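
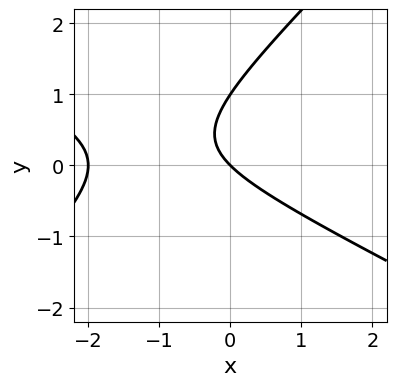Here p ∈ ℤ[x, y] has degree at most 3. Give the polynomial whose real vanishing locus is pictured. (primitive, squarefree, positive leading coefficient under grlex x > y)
x^2 + x*y - 2*y^2 + 2*x + 2*y

(a) deg p = 2. A generic line meets the curve in up to 2 points.
(b) From the visible intercepts: among the integer gridlines, it crosses the x-axis at x ∈ {-2, 0}; among the integer gridlines, it crosses the y-axis at y ∈ {0, 1}.
(c) Solving for integer coefficients yields p as stated.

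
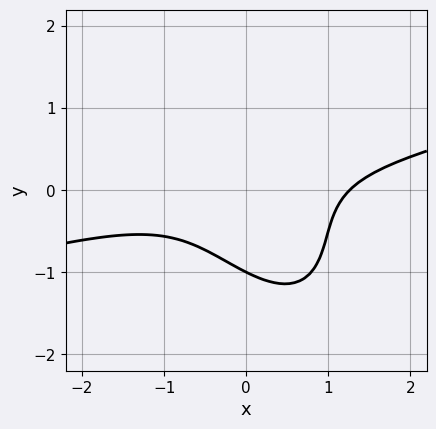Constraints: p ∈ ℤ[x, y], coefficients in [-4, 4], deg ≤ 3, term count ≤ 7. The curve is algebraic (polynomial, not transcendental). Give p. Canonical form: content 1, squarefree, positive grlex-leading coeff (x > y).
First, deg p = 3.
Next, reading off the gridlines: it meets the y-axis at y = -1 (among the integer gridlines).
Finally, solving for integer coefficients yields p as stated.

x^3 - 3*x^2*y - 3*x*y^2 - 2*y^3 - 2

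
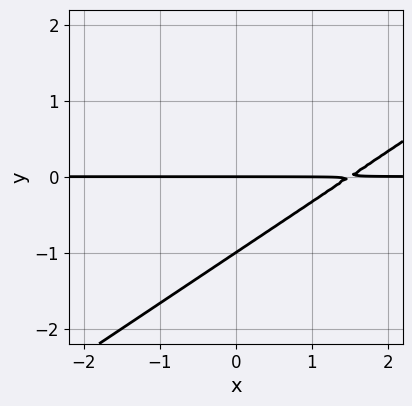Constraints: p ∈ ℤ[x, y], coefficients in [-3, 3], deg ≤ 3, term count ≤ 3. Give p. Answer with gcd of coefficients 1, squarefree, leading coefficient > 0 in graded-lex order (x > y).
2*x*y - 3*y^2 - 3*y

(a) Degree: the shape is more complex than any degree-1 curve, so deg p = 2.
(b) Observable constraints: among the integer gridlines, it crosses the y-axis at y ∈ {-1, 0}; every point of the x-axis in the box is on the curve.
(c) Matching integer coefficients to the picture gives p.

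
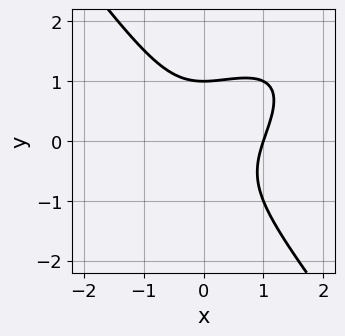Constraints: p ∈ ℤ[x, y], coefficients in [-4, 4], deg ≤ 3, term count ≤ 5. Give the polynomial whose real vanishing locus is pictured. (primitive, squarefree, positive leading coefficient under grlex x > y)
Degree: a generic line meets the curve in up to 3 points, so deg p = 3.
From the visible intercepts: it crosses the x-axis at the gridline x = 1; one y-axis crossing is at y = 1.
Together with the visible shape, these determine p as stated.

x^3 - x^2*y + y^3 - 1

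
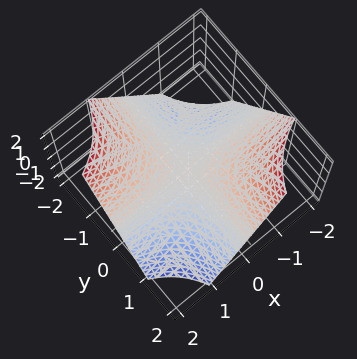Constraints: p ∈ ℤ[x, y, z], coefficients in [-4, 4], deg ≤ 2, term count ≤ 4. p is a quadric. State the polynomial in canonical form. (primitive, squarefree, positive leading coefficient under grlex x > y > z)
deg p = 2. A hyperbolic paraboloid; a quadric.
From the visible intercepts: one z-axis crossing is at z = 0; every point of the x-axis in the box is on the surface; every point of the y-axis in the box is on the surface.
Assembling these constraints gives the stated polynomial.

x*y + z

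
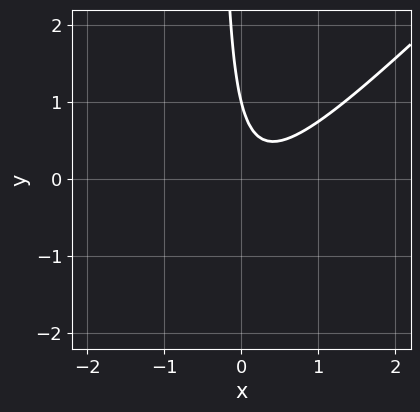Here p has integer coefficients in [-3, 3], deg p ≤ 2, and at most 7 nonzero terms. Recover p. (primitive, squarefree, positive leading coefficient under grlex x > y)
First, deg p = 2. A generic line meets the curve in up to 2 points.
Next, against the integer gridlines: it misses every integer gridline on the x-axis; it meets the y-axis at y = 1 (among the integer gridlines).
Finally, these observations pin down the coefficients.

3*x^2 - 3*x*y - x - y + 1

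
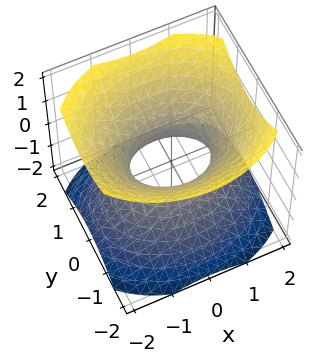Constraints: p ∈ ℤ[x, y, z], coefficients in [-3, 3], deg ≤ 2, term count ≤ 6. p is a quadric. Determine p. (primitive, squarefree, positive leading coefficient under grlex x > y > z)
1. The degree is 2 — one connected sheet with a waist; a quadric.
2. Symmetries: mirror symmetry z ↦ −z ⇒ only even powers of z; the x ↦ −x reflection is a symmetry, so x appears only in even powers; the y ↦ −y reflection is a symmetry, so y appears only in even powers.
3. From the visible intercepts: the x-axis gridline crossings are at x ∈ {-1, 1}; it misses every integer gridline on the z-axis.
4. Assembling these constraints gives the stated polynomial.

2*x^2 + 3*y^2 - 3*z^2 - 2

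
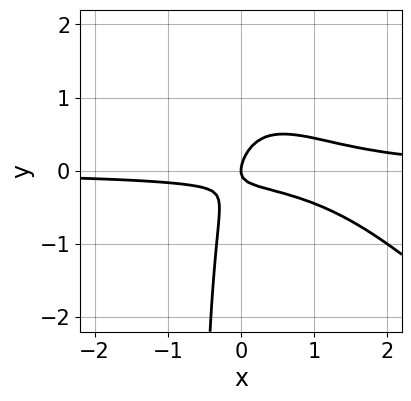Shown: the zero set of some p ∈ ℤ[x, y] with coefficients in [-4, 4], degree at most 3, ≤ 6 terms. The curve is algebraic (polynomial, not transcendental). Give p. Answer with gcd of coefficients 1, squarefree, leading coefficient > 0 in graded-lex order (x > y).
First, deg p = 3. No degree-2 curve has this shape.
Next, observable constraints: it crosses the y-axis at the gridline y = 0; it meets the x-axis at x = 0 (among the integer gridlines).
Finally, putting this together gives p.

3*x^2*y + 3*x*y^2 - 3*x*y + 2*y^2 - x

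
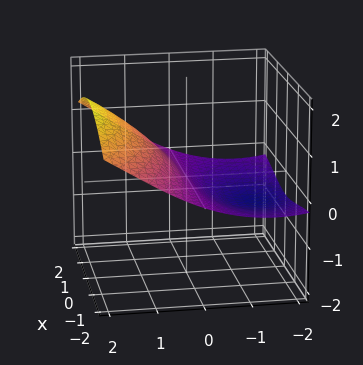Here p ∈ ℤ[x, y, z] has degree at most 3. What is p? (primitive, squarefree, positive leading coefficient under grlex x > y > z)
x^2*z + z^3 - y^2 - 3*y + 3*z

1. Degree: a generic line meets the surface in up to 3 points, so deg p = 3.
2. Reading off the gridlines: one y-axis crossing is at y = 0; the visible x-axis segment lies entirely on the surface; one z-axis crossing is at z = 0.
3. The integer polynomial consistent with all of this is the stated p.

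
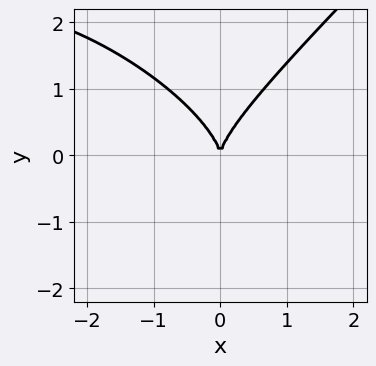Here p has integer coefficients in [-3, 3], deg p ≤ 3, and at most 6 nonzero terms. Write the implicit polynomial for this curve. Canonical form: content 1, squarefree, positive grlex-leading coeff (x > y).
First, the degree is 3 — a generic line meets the curve in up to 3 points.
Then, from the axis intercepts and sections: it meets the y-axis at y = 0 (among the integer gridlines); it crosses the x-axis at the gridline x = 0.
Finally, together with the visible shape, these determine p as stated.

x^3 + x^2*y - 2*y^3 + 3*x^2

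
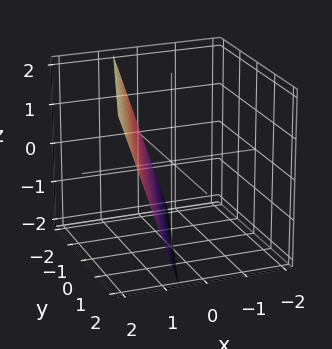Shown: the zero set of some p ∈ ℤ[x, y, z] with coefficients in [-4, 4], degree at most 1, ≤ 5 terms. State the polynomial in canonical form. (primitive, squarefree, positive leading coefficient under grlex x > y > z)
(a) The degree is 1 — the surface is flat (a plane).
(b) Checking where it meets the axes: one z-axis crossing is at z = -2; it crosses the y-axis at the gridline y = -2.
(c) Matching integer coefficients to the picture gives p.

3*x - y - z - 2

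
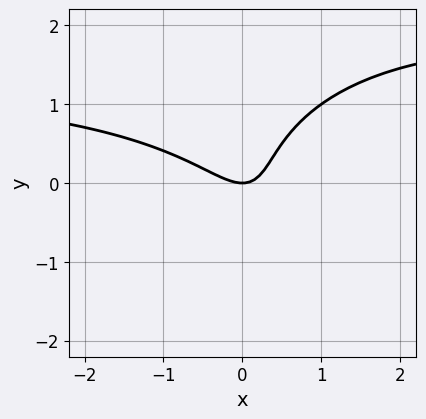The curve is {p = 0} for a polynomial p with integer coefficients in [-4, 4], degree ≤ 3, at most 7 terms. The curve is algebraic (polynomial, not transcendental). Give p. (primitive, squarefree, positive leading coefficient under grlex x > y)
2*x^2*y + 2*y^3 - 3*x^2 - 3*x*y + 2*y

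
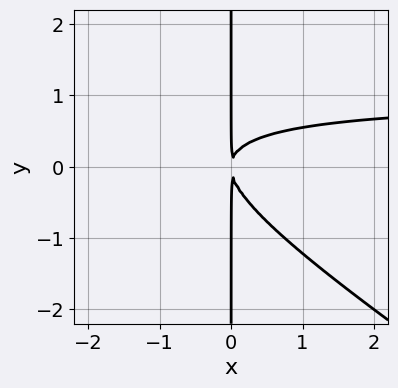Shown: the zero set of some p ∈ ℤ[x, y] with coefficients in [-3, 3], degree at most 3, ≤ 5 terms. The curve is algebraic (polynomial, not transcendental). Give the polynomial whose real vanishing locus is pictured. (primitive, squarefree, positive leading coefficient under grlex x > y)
2*x^2*y + 3*x*y^2 - 2*x^2

Degree: the shape is more complex than any degree-2 curve, so deg p = 3.
Observable constraints: the visible y-axis segment lies entirely on the curve.
These observations pin down the coefficients.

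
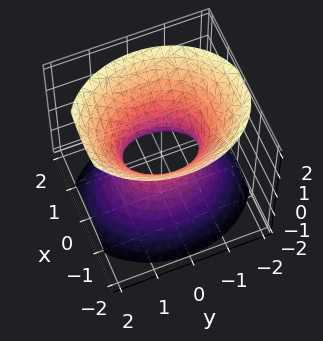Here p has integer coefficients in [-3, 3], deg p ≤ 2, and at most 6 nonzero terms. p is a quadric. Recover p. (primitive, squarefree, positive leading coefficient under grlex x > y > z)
1. Degree: one connected sheet with a waist; a quadric, so deg p = 2.
2. Symmetries: it's symmetric under y → −y, forcing even powers of y; the z ↦ −z reflection is a symmetry, so z appears only in even powers; the x ↦ −x reflection is a symmetry, so x appears only in even powers.
3. Checking where it meets the axes: among the integer gridlines, it crosses the y-axis at y ∈ {-1, 1}; the surface avoids every integer z-axis point in the box.
4. Putting this together gives p.

3*x^2 + 2*y^2 - 2*z^2 - 2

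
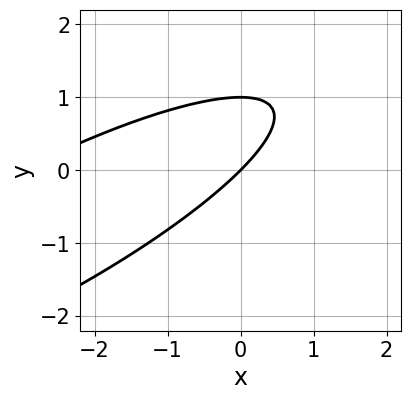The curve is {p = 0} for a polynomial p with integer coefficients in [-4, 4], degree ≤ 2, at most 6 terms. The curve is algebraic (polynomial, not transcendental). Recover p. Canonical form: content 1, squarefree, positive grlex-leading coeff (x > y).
x^2 - 3*x*y + 3*y^2 + 3*x - 3*y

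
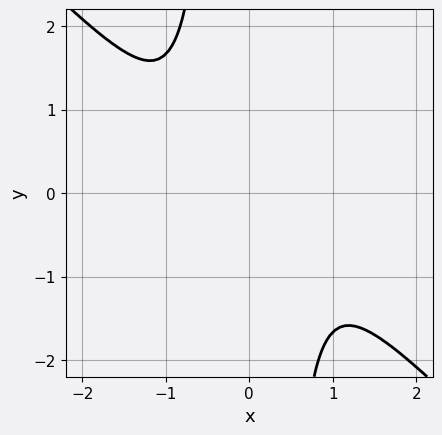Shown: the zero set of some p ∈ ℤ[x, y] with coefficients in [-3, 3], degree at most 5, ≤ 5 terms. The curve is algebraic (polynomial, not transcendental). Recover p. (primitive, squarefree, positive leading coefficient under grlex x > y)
1. deg p = 4. A generic line meets the curve in up to 4 points.
2. From the axis intercepts and sections: no y-intercept at any integer in the box; it misses every integer gridline on the x-axis.
3. These observations pin down the coefficients.

3*x^4 + 3*x^3*y + 2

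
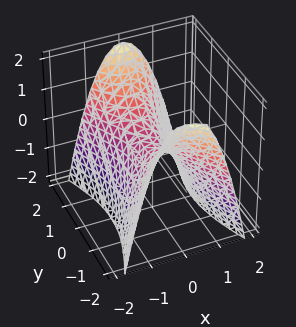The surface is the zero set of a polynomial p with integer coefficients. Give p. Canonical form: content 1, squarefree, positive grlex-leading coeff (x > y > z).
3*x^2 - y^2 + 2*z

Degree: a saddle surface; a quadric, so deg p = 2.
Symmetries: it's symmetric under y → −y, forcing even powers of y; the x ↦ −x reflection is a symmetry, so x appears only in even powers.
Reading off the gridlines: it meets the y-axis at y = 0 (among the integer gridlines); one x-axis crossing is at x = 0; one z-axis crossing is at z = 0.
Assembling these constraints gives the stated polynomial.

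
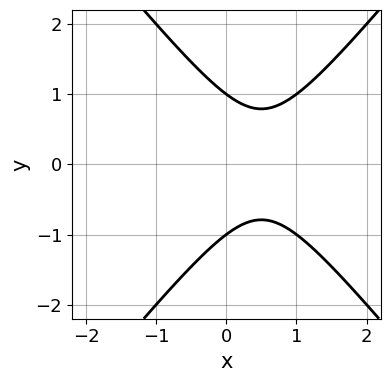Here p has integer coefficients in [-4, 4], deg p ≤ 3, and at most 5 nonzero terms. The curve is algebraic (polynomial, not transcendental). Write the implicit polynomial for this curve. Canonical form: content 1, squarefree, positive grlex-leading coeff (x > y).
3*x^2 - 2*y^2 - 3*x + 2

The degree is 2 — a generic line meets the curve in up to 2 points.
Symmetries: mirror symmetry y ↦ −y ⇒ only even powers of y.
Against the integer gridlines: among the integer gridlines, it crosses the y-axis at y ∈ {-1, 1}; the curve avoids every integer x-axis point in the box.
Fitting integer coefficients to these (and the overall shape) gives p.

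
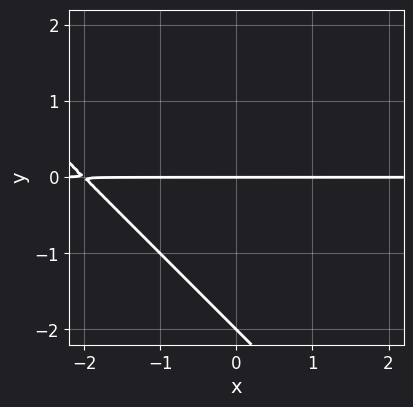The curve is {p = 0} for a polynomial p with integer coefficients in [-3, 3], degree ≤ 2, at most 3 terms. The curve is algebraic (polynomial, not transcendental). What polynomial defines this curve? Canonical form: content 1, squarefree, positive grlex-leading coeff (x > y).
x*y + y^2 + 2*y

(a) Degree: the shape is more complex than any degree-1 curve, so deg p = 2.
(b) From the axis intercepts and sections: the visible x-axis segment lies entirely on the curve; the y-axis gridline crossings are at y ∈ {-2, 0}.
(c) These observations pin down the coefficients.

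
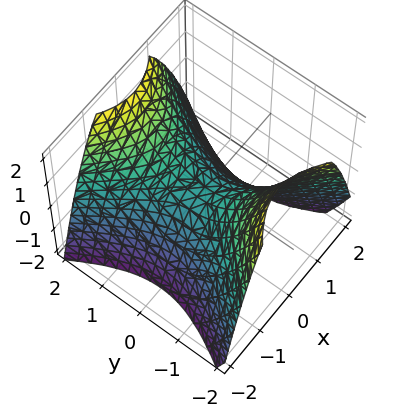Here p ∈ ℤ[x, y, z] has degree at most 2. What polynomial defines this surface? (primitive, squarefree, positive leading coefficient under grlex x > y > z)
Degree: a hyperbolic paraboloid; a quadric, so deg p = 2.
Symmetries: it's symmetric under x → −x, forcing even powers of x; mirror symmetry y ↦ −y ⇒ only even powers of y.
Checking where it meets the axes: one x-axis crossing is at x = 0; it crosses the z-axis at the gridline z = 0.
Putting this together gives p.

3*x^2 - 2*y^2 + 3*z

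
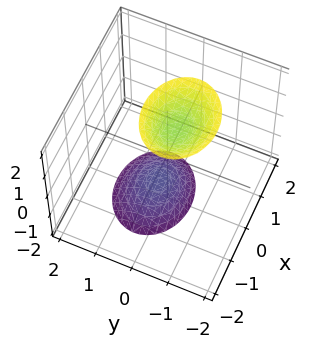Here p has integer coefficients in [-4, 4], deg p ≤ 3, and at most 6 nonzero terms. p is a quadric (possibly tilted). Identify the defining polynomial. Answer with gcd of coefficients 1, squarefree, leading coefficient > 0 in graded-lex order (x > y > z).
2*x^2 + 3*y^2 + y*z - z^2 + 2

1. The picture has 2 separate pieces. Treating them together as one polynomial.
2. The degree is 2 — the shape is more complex than any degree-1 surface.
3. Reading off the gridlines: the surface avoids every integer x-axis point in the box; the surface avoids every integer y-axis point in the box.
4. Matching integer coefficients to the picture gives p.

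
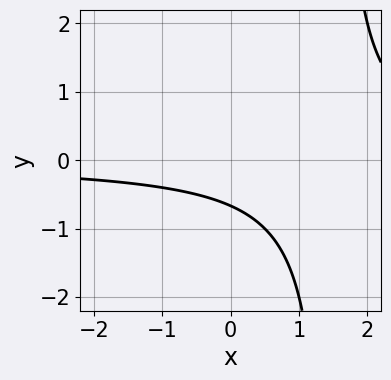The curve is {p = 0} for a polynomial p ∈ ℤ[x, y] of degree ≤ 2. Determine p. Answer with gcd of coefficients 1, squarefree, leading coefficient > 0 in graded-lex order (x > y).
2*x*y - 3*y - 2

The degree is 2 — the shape is more complex than any degree-1 curve.
Observable constraints: the curve avoids every integer x-axis point in the box.
The integer polynomial consistent with all of this is the stated p.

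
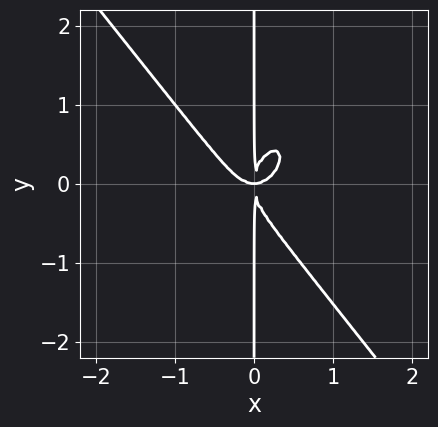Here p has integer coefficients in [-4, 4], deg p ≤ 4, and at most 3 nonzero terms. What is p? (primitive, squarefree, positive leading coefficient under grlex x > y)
2*x^4 + x*y^3 - x^2*y

Degree: no degree-3 curve has this shape, so deg p = 4.
From the axis intercepts and sections: every point of the y-axis in the box is on the curve.
The integer polynomial consistent with all of this is the stated p.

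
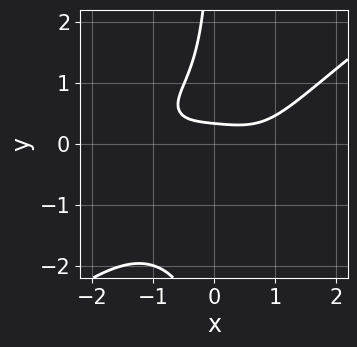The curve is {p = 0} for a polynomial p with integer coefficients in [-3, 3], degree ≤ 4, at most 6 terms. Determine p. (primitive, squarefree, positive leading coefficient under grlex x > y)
x^4 - 2*x*y^3 - 2*x*y^2 - 3*y + 1

(a) The degree is 4 — the shape is more complex than any degree-3 curve.
(b) From the axis intercepts and sections: no x-intercept at any integer in the box.
(c) Together with the visible shape, these determine p as stated.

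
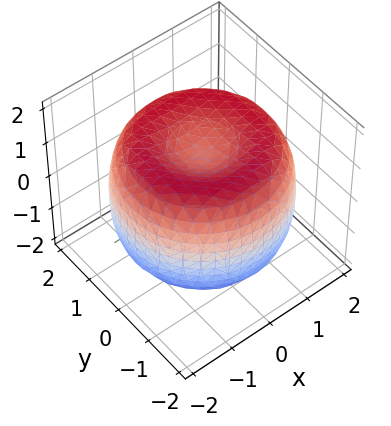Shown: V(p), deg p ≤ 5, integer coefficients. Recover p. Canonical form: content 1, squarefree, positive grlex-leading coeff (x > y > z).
deg p = 4. A generic line meets the surface in up to 4 points.
Symmetries: the z-axis is an axis of rotation, so x and y enter only as x² + y².
From the axis intercepts and sections: a circular section at z = 0 has radius between 1 and 2; among the integer gridlines, it crosses the z-axis at z ∈ {-1, 1}.
These observations pin down the coefficients.

x^4 + 2*x^2*y^2 + y^4 - 3*x^2 - 3*y^2 + 2*z^2 - 2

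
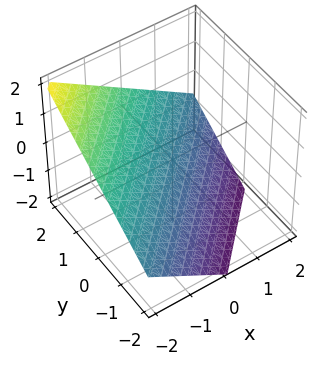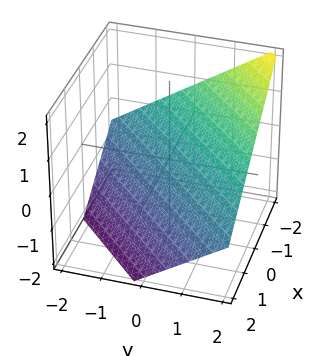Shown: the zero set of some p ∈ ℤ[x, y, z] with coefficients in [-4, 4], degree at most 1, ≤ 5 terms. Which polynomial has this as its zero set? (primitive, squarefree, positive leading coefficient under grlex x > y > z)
First, deg p = 1. The surface is flat (a plane).
Next, against the integer gridlines: one y-axis crossing is at y = 1; it meets the x-axis at x = -1 (among the integer gridlines).
Finally, together with the visible shape, these determine p as stated.

2*x - 2*y + 3*z + 2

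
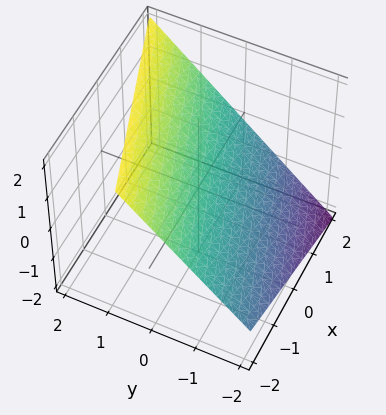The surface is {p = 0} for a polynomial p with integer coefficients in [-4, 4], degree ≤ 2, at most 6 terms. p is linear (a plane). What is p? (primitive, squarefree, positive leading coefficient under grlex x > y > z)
(a) deg p = 1. Every cross-section is a straight line — this is a plane.
(b) Observable constraints: it crosses the x-axis at the gridline x = 2.
(c) Putting this together gives p.

x - 3*y + 3*z - 2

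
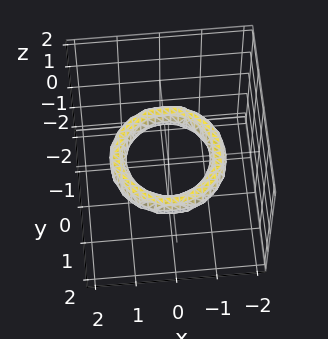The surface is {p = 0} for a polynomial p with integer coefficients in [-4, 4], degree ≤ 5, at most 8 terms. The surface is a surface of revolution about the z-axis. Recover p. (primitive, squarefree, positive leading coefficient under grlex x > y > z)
x^4 + 2*x^2*y^2 + y^4 - 3*x^2 - 3*y^2 + 3*z^2 + 2

deg p = 4. A generic line meets the surface in up to 4 points.
Symmetries: rotational symmetry about the z-axis ⇒ p depends on x, y only through x² + y².
Checking where it meets the axes: a circular section at z = 0 has radius exactly 1; it misses every integer gridline on the z-axis; among the integer gridlines, it crosses the y-axis at y ∈ {-1, 1}; the x-axis gridline crossings are at x ∈ {-1, 1}.
Matching integer coefficients to the picture gives p.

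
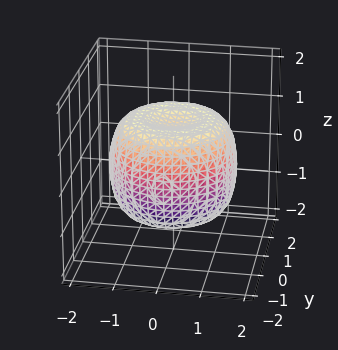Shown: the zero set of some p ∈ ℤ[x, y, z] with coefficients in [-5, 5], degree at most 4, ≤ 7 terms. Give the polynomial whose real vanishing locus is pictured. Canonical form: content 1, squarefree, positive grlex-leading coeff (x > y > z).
2*x^4 + 4*x^2*y^2 + 2*y^4 - 3*x^2 - 3*y^2 + 3*z^2 - 3

1. Degree: the shape is more complex than any degree-3 surface, so deg p = 4.
2. Symmetries: rotational symmetry about the z-axis ⇒ p depends on x, y only through x² + y².
3. Observable constraints: a circular section at z = 1 has radius between 1 and 2; among the integer gridlines, it crosses the z-axis at z ∈ {-1, 1}.
4. These observations pin down the coefficients.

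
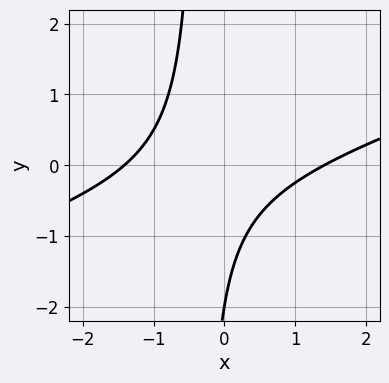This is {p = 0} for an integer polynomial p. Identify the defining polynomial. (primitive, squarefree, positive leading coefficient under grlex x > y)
x^2 - 3*x*y - y - 2

(a) Degree: no degree-1 curve has this shape, so deg p = 2.
(b) Observable constraints: it meets the y-axis at y = -2 (among the integer gridlines).
(c) Assembling these constraints gives the stated polynomial.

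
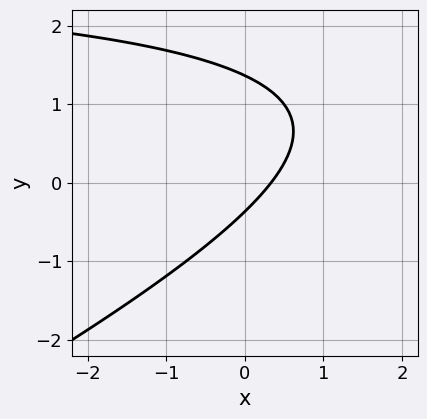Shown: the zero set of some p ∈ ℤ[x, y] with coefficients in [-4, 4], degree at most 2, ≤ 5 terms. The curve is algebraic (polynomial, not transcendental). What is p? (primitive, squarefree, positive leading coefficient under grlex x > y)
x*y - 2*y^2 - 3*x + 2*y + 1

(a) Degree: a generic line meets the curve in up to 2 points, so deg p = 2.
(b) The integer polynomial consistent with all of this is the stated p.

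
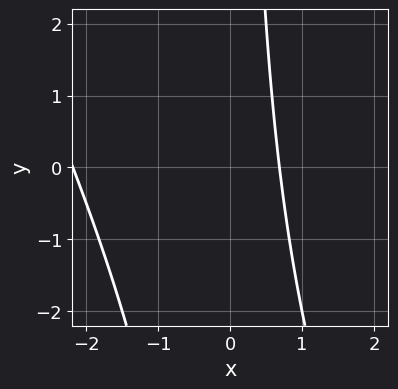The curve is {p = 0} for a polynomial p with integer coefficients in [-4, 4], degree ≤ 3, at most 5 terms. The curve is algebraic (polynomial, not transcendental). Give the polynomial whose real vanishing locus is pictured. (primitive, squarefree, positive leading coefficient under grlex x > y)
Degree: a generic line meets the curve in up to 2 points, so deg p = 2.
Checking where it meets the axes: it misses every integer gridline on the y-axis.
Assembling these constraints gives the stated polynomial.

2*x^2 + x*y + 3*x - 3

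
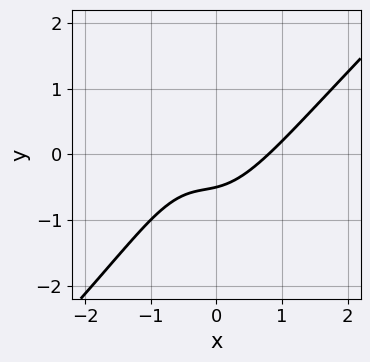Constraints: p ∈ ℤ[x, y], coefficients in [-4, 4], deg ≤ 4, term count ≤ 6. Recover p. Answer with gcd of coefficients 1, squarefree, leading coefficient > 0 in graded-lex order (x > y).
2*x^3 - 2*x^2*y - x*y - 2*y - 1

First, degree: the shape is more complex than any degree-2 curve, so deg p = 3.
Finally, matching integer coefficients to the picture gives p.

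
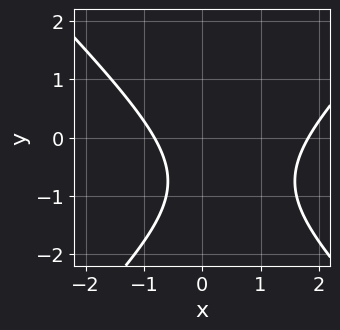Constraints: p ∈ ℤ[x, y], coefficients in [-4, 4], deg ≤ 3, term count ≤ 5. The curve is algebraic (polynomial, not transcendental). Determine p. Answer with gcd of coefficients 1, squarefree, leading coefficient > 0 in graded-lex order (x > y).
2*x^2 - 2*y^2 - 2*x - 3*y - 3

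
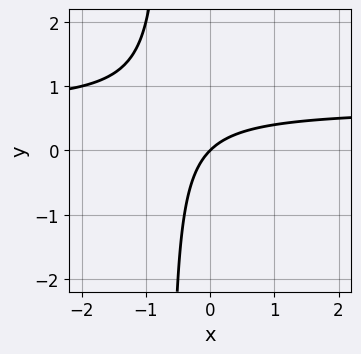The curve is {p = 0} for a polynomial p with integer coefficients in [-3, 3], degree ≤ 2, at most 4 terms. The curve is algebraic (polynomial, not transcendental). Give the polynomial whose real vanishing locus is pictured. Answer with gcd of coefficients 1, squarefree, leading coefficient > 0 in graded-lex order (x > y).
3*x*y - 2*x + 2*y

(a) Degree: the shape is more complex than any degree-1 curve, so deg p = 2.
(b) Against the integer gridlines: it crosses the y-axis at the gridline y = 0; it meets the x-axis at x = 0 (among the integer gridlines).
(c) Fitting integer coefficients to these (and the overall shape) gives p.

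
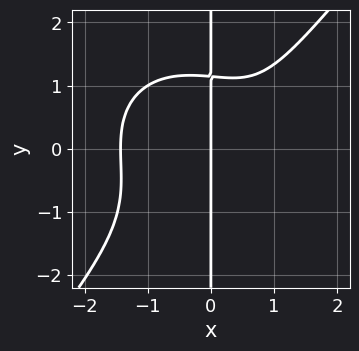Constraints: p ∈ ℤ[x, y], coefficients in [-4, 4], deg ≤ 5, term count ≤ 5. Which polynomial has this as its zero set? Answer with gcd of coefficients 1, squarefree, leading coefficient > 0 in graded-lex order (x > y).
2*x^4 + x^2*y^2 - 2*x*y^3 - 2*x^2 + 3*x

1. The degree is 4 — a generic line meets the curve in up to 4 points.
2. Observable constraints: it meets the x-axis at x = 0 (among the integer gridlines); the visible y-axis segment lies entirely on the curve.
3. Putting this together gives p.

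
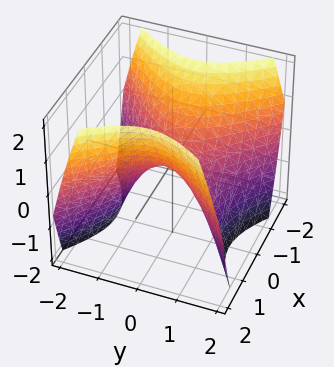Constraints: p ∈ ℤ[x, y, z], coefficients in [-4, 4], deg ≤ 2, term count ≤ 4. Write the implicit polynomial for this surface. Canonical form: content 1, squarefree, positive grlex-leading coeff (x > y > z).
x^2 - y^2 - z

1. deg p = 2. A saddle surface; a quadric.
2. Symmetries: the x ↦ −x reflection is a symmetry, so x appears only in even powers; the y ↦ −y reflection is a symmetry, so y appears only in even powers.
3. Reading off the gridlines: it crosses the z-axis at the gridline z = 0; it meets the x-axis at x = 0 (among the integer gridlines); one y-axis crossing is at y = 0.
4. These observations pin down the coefficients.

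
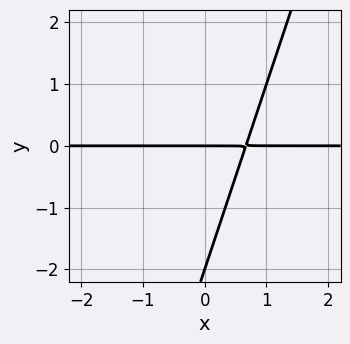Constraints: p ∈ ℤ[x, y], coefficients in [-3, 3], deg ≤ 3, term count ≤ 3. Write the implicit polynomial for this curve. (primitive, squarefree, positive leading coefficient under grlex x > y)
3*x*y - y^2 - 2*y

Degree: the shape is more complex than any degree-1 curve, so deg p = 2.
Reading off the gridlines: the y-axis gridline crossings are at y ∈ {-2, 0}; every point of the x-axis in the box is on the curve.
These observations pin down the coefficients.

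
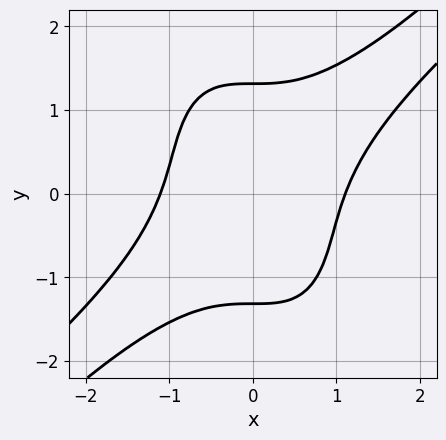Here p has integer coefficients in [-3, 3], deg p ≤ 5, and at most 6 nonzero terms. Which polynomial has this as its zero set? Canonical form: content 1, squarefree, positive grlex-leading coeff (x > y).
(a) Degree: the shape is more complex than any degree-3 curve, so deg p = 4.
(b) Solving for integer coefficients yields p as stated.

2*x^4 - 3*x^3*y + y^4 - 3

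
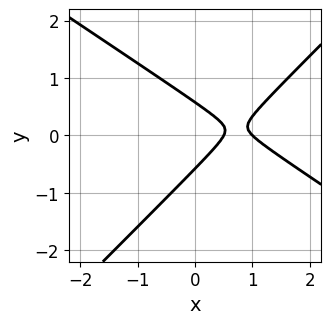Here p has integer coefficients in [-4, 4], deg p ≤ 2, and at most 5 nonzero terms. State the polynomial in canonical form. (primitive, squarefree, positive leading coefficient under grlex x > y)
2*x^2 + x*y - 3*y^2 - 3*x + 1

First, deg p = 2. No degree-1 curve has this shape.
Next, observable constraints: one x-axis crossing is at x = 1.
Finally, putting this together gives p.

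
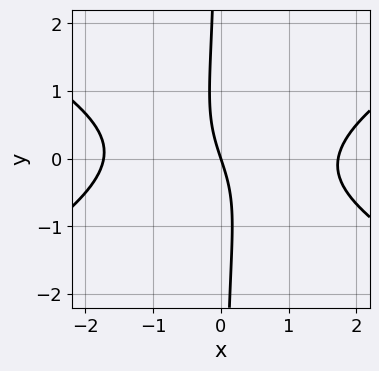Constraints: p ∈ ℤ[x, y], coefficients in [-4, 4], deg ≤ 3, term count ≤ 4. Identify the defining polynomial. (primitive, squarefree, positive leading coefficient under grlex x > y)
First, degree: the shape is more complex than any degree-2 curve, so deg p = 3.
Then, against the integer gridlines: one x-axis crossing is at x = 0; it crosses the y-axis at the gridline y = 0.
Finally, assembling these constraints gives the stated polynomial.

x^3 - 3*x*y^2 - 3*x - y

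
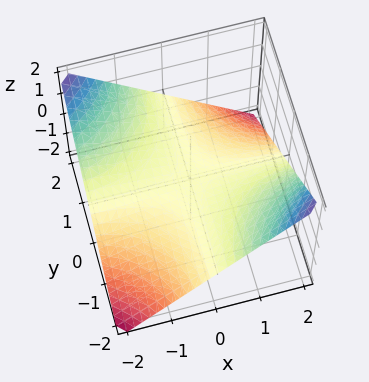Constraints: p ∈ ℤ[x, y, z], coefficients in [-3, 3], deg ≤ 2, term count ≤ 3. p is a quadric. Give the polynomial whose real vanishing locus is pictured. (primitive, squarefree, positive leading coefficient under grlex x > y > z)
deg p = 2. A hyperbolic paraboloid; a quadric.
From the axis intercepts and sections: the visible y-axis segment lies entirely on the surface; it meets the z-axis at z = 0 (among the integer gridlines).
These observations pin down the coefficients. Check: (-1, 0, 0) on the x-axis lies on the surface, and p(-1, 0, 0) = 0. ✓

x*y + 2*z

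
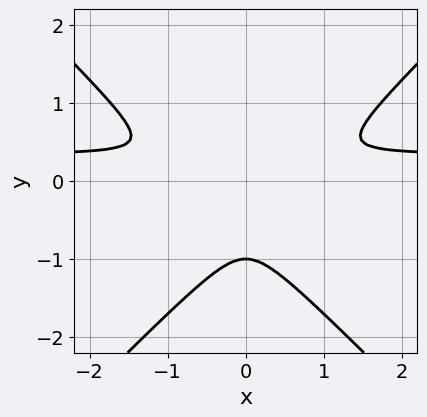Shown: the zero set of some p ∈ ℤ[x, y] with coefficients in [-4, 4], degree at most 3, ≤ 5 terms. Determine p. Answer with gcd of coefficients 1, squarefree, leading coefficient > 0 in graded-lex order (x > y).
3*x^2*y - 3*y^3 - x^2 - 3*y^2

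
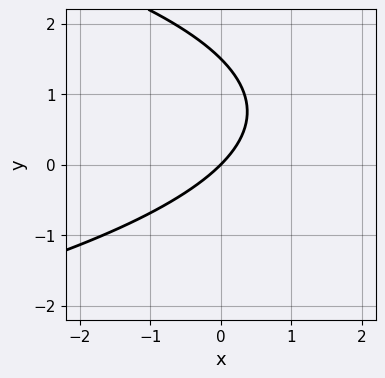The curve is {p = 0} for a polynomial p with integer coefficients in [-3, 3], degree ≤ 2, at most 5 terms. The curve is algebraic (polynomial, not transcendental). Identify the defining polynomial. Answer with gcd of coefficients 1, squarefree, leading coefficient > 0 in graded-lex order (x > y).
2*y^2 + 3*x - 3*y

1. Degree: no degree-1 curve has this shape, so deg p = 2.
2. Checking where it meets the axes: it meets the y-axis at y = 0 (among the integer gridlines); it crosses the x-axis at the gridline x = 0.
3. Assembling these constraints gives the stated polynomial.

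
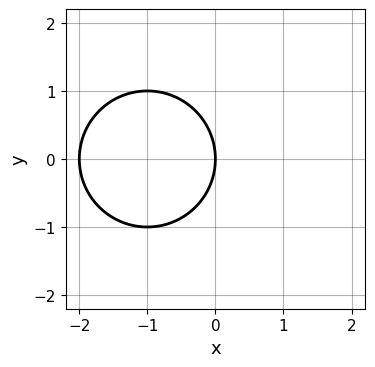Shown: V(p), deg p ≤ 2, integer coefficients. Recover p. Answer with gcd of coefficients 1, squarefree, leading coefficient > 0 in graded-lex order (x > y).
x^2 + y^2 + 2*x

deg p = 2.
Symmetries: mirror symmetry y ↦ −y ⇒ only even powers of y.
From the axis intercepts and sections: among the integer gridlines, it crosses the x-axis at x ∈ {-2, 0}; one y-axis crossing is at y = 0.
The integer polynomial consistent with all of this is the stated p.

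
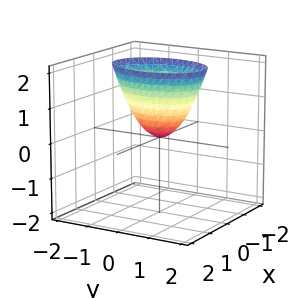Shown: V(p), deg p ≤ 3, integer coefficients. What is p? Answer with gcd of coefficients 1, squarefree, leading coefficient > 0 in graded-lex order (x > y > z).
2*x^2 + y^2 - z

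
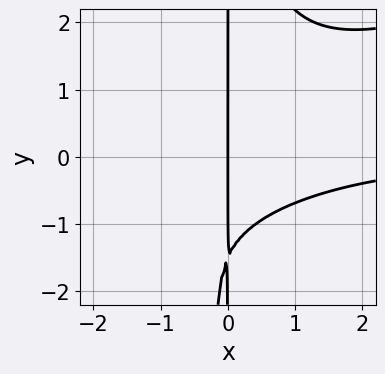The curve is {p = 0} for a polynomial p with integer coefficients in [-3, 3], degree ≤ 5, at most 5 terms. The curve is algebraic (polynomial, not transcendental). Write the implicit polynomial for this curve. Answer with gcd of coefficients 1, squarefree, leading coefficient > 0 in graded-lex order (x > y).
x^3*y - 2*x^2*y^2 + 2*x*y + 3*x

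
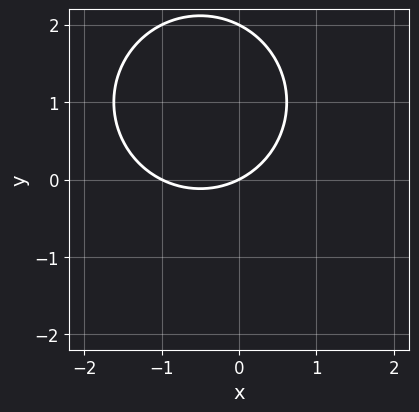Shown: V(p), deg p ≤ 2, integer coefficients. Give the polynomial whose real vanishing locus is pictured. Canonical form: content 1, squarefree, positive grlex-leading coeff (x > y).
1. deg p = 2. A generic line meets the curve in up to 2 points.
2. Reading off the gridlines: the x-axis gridline crossings are at x ∈ {-1, 0}; the y-axis gridline crossings are at y ∈ {0, 2}.
3. Fitting integer coefficients to these (and the overall shape) gives p.

x^2 + y^2 + x - 2*y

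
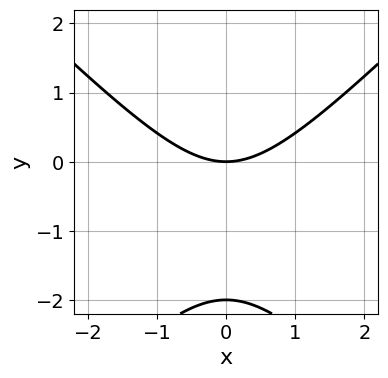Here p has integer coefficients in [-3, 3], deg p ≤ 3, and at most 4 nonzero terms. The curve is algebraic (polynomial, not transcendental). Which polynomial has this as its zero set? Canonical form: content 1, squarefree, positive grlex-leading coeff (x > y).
x^2 - y^2 - 2*y

1. deg p = 2.
2. Symmetries: the x ↦ −x reflection is a symmetry, so x appears only in even powers.
3. Observable constraints: the y-axis gridline crossings are at y ∈ {-2, 0}; it crosses the x-axis at the gridline x = 0.
4. Together with the visible shape, these determine p as stated.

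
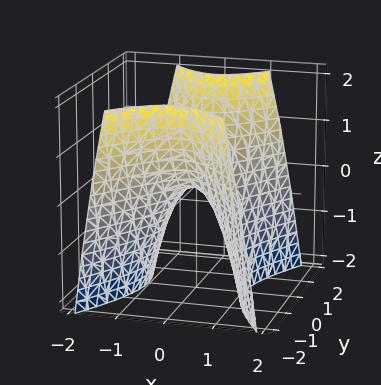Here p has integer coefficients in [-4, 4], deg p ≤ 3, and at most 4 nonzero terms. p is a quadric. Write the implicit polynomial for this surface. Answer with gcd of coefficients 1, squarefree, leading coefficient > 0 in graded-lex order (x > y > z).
1. deg p = 2. A saddle surface; a quadric.
2. Symmetries: it's symmetric under y → −y, forcing even powers of y; mirror symmetry x ↦ −x ⇒ only even powers of x.
3. Observable constraints: one y-axis crossing is at y = 0; it meets the z-axis at z = 0 (among the integer gridlines); one x-axis crossing is at x = 0.
4. Solving for integer coefficients yields p as stated.

2*x^2 - y^2 + z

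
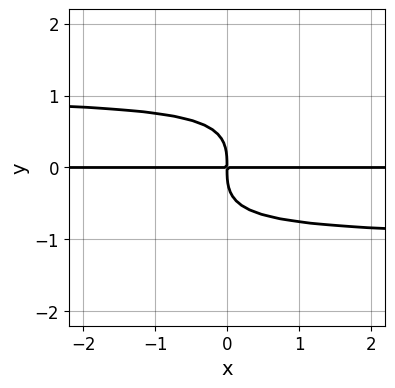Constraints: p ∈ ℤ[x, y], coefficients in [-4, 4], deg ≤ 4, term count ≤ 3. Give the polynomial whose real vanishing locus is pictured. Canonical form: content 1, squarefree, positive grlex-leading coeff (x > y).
x*y^3 - y^4 - x*y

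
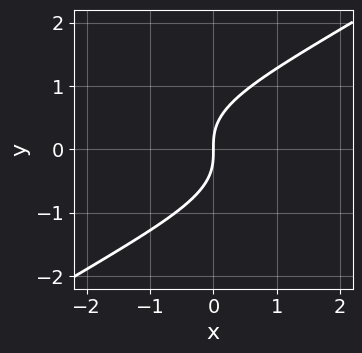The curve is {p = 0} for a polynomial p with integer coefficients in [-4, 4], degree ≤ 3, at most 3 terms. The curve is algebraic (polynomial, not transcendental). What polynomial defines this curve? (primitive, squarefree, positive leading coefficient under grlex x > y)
(a) deg p = 3.
(b) From the visible intercepts: it meets the y-axis at y = 0 (among the integer gridlines); it crosses the x-axis at the gridline x = 0.
(c) Fitting integer coefficients to these (and the overall shape) gives p.

2*x*y^2 - 3*y^3 + 3*x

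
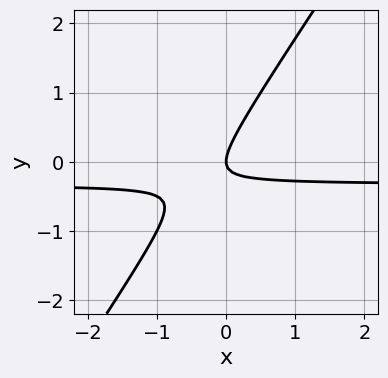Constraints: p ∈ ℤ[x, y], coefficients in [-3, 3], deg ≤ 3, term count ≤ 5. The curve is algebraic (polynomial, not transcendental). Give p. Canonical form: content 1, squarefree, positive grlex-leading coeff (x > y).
The degree is 2 — no degree-1 curve has this shape.
Checking where it meets the axes: it crosses the y-axis at the gridline y = 0; one x-axis crossing is at x = 0.
The integer polynomial consistent with all of this is the stated p.

3*x*y - 2*y^2 + x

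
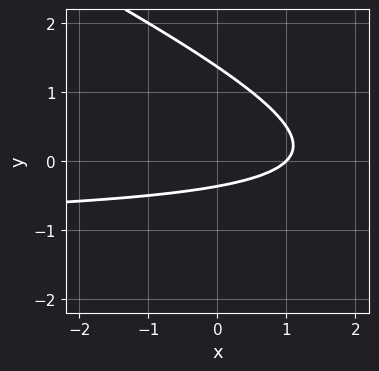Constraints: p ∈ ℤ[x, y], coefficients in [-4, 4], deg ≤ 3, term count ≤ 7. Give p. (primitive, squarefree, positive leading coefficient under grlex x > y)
(a) Degree: no degree-1 curve has this shape, so deg p = 2.
(b) Observable constraints: it meets the x-axis at x = 1 (among the integer gridlines).
(c) The integer polynomial consistent with all of this is the stated p.

x*y + 2*y^2 + x - 2*y - 1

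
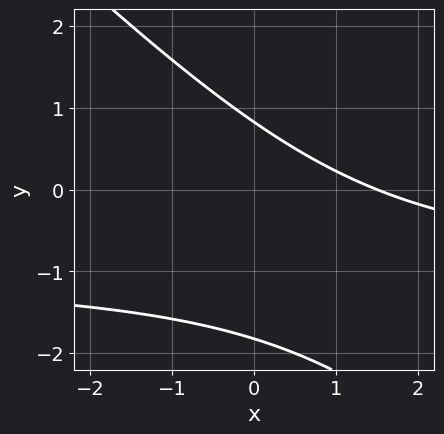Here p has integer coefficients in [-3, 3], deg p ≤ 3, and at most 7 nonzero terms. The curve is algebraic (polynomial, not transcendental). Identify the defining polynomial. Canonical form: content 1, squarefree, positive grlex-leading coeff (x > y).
2*x*y + 2*y^2 + 2*x + 2*y - 3

Degree: no degree-1 curve has this shape, so deg p = 2.
The integer polynomial consistent with all of this is the stated p.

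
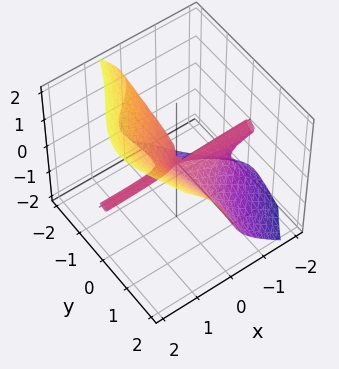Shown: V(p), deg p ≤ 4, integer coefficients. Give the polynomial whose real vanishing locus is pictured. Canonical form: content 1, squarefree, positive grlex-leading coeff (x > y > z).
First, deg p = 3.
Then, from the axis intercepts and sections: every point of the y-axis in the box is on the surface; one z-axis crossing is at z = 0.
Finally, fitting integer coefficients to these (and the overall shape) gives p.

3*x*y^2 + 3*x*z^2 - 3*z^3 + x*z - 2*y*z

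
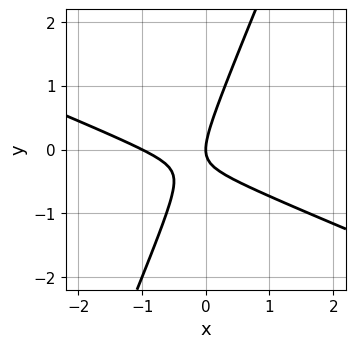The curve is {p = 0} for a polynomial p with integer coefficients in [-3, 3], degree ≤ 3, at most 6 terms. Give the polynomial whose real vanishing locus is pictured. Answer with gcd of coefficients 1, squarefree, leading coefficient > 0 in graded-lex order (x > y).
First, the degree is 2 — a generic line meets the curve in up to 2 points.
Next, observable constraints: among the integer gridlines, it crosses the x-axis at x ∈ {-1, 0}; it crosses the y-axis at the gridline y = 0.
Finally, solving for integer coefficients yields p as stated.

x^2 + 2*x*y - y^2 + x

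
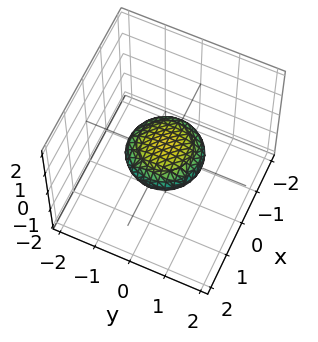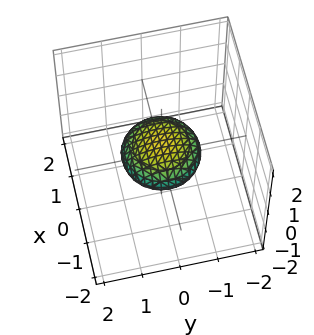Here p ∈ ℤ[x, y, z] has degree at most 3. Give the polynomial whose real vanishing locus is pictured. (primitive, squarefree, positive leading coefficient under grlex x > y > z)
1. deg p = 2.
2. Symmetries: rotational symmetry about the z-axis ⇒ p depends on x, y only through x² + y²; the z ↦ −z reflection is a symmetry, so z appears only in even powers.
3. From the axis intercepts and sections: among the integer gridlines, it crosses the x-axis at x ∈ {-1, 1}; a circular section at z = 0 has radius exactly 1; the y-axis gridline crossings are at y ∈ {-1, 1}.
4. Assembling these constraints gives the stated polynomial.

x^2 + y^2 + 3*z^2 - 1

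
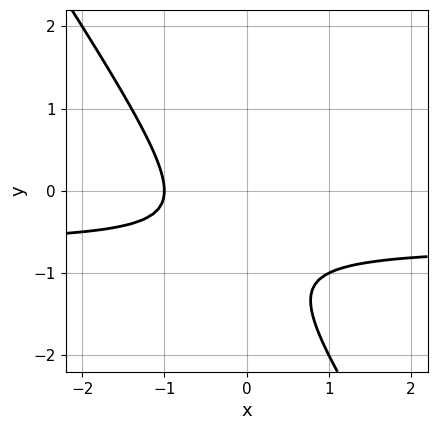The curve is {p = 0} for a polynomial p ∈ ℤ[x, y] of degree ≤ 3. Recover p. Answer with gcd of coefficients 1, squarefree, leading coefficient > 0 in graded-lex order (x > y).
3*x*y + 2*y^2 + 2*x + 3*y + 2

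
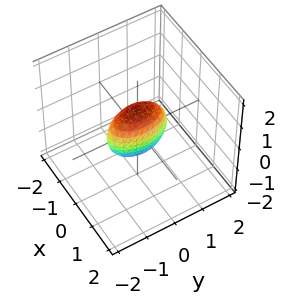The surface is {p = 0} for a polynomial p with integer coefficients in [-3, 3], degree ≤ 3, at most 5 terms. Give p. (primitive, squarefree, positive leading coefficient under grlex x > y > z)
1. The degree is 2 — bounded and convex; a quadric.
2. Symmetries: mirror symmetry z ↦ −z ⇒ only even powers of z; mirror symmetry x ↦ −x ⇒ only even powers of x; the y ↦ −y reflection is a symmetry, so y appears only in even powers.
3. Reading off the gridlines: the z-axis gridline crossings are at z ∈ {-1, 1}; among the integer gridlines, it crosses the y-axis at y ∈ {-1, 1}.
4. Together with the visible shape, these determine p as stated.

3*x^2 + y^2 + z^2 - 1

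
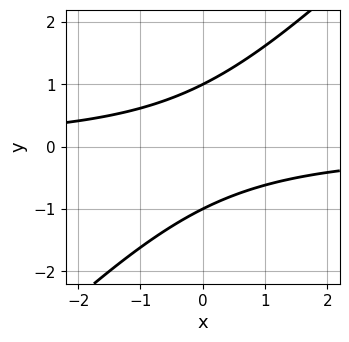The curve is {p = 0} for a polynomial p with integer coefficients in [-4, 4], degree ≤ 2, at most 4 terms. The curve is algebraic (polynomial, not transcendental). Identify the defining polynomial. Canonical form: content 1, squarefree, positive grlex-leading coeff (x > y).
x*y - y^2 + 1

(a) The degree is 2 — a generic line meets the curve in up to 2 points.
(b) Reading off the gridlines: no x-intercept at any integer in the box; among the integer gridlines, it crosses the y-axis at y ∈ {-1, 1}.
(c) Fitting integer coefficients to these (and the overall shape) gives p.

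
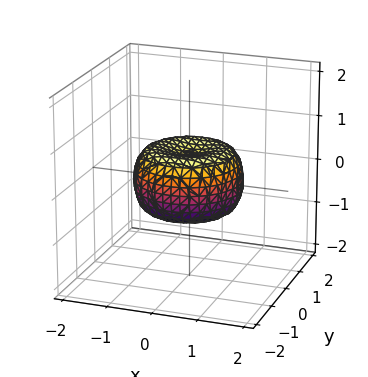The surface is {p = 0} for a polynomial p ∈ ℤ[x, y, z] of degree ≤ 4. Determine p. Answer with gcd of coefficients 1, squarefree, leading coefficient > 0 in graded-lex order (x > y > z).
The degree is 4 — the shape is more complex than any degree-3 surface.
Symmetries: every cross-section ⟂ z is a circle, so x, y appear only via x² + y².
Observable constraints: a circular section at z = 0 has radius between 1 and 2.
Together with the visible shape, these determine p as stated.

2*x^4 + 4*x^2*y^2 + 2*y^4 - 2*x^2 - 2*y^2 + 3*z^2 - 1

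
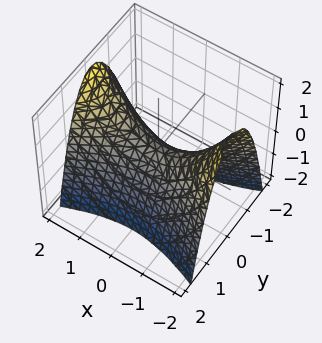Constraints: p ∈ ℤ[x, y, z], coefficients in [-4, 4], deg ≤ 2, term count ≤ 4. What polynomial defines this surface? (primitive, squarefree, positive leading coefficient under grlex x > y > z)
First, deg p = 2.
Then, symmetries: the x ↦ −x reflection is a symmetry, so x appears only in even powers; it's symmetric under y → −y, forcing even powers of y.
Next, from the axis intercepts and sections: it crosses the x-axis at the gridline x = 0; one z-axis crossing is at z = 0; one y-axis crossing is at y = 0.
Finally, matching integer coefficients to the picture gives p.

x^2 - 3*y^2 - 2*z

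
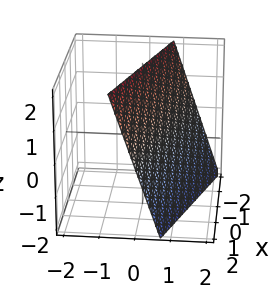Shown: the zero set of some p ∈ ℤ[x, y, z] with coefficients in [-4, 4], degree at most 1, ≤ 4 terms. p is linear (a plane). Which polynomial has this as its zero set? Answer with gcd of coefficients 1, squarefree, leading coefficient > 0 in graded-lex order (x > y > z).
First, deg p = 1.
Then, observable constraints: it crosses the z-axis at the gridline z = 2; it meets the x-axis at x = 2 (among the integer gridlines).
Finally, these observations pin down the coefficients.

x + 3*y + z - 2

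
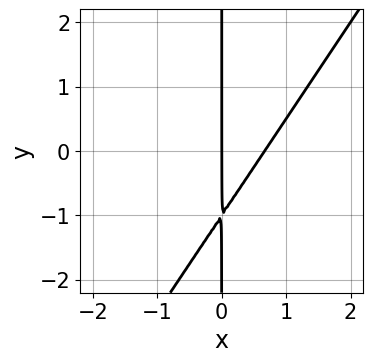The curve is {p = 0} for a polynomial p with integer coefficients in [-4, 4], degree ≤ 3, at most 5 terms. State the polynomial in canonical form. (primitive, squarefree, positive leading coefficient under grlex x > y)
3*x^2 - 2*x*y - 2*x

First, degree: a generic line meets the curve in up to 2 points, so deg p = 2.
Then, reading off the gridlines: the visible y-axis segment lies entirely on the curve; one x-axis crossing is at x = 0.
Finally, these observations pin down the coefficients.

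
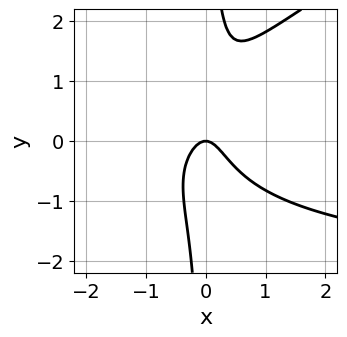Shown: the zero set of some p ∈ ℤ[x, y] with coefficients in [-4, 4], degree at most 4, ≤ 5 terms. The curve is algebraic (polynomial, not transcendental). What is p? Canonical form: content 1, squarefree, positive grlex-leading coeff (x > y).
(a) The degree is 3 — no degree-2 curve has this shape.
(b) Checking where it meets the axes: it crosses the y-axis at the gridline y = 0; one x-axis crossing is at x = 0.
(c) Fitting integer coefficients to these (and the overall shape) gives p.

x^2*y - 2*x*y^2 + 3*x^2 + y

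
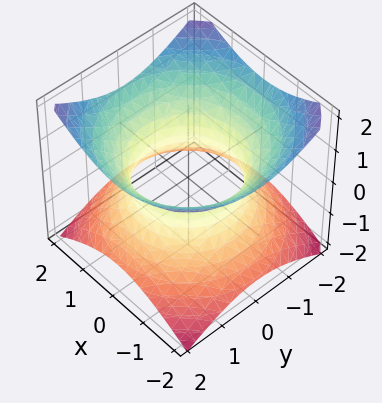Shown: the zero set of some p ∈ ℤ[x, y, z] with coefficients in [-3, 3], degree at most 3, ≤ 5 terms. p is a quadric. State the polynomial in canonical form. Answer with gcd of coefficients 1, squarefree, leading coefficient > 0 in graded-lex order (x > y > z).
2*x^2 + 2*y^2 - 3*z^2 - 3

1. The degree is 2 — an hourglass — one-sheet hyperboloid; a quadric.
2. Symmetries: the surface is invariant under rotation about z: p = q(x² + y², z); mirror symmetry z ↦ −z ⇒ only even powers of z.
3. Observable constraints: no z-intercept at any integer in the box; a circular section at z = 1 has radius between 1 and 2.
4. These observations pin down the coefficients.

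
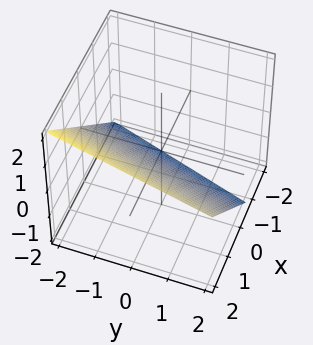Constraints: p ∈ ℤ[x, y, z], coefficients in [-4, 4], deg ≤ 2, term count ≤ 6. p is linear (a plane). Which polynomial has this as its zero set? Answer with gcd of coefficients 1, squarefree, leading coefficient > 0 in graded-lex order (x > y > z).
The degree is 1 — every cross-section is a straight line — this is a plane.
Against the integer gridlines: it crosses the y-axis at the gridline y = -2.
Solving for integer coefficients yields p as stated.

3*x - y - 3*z - 2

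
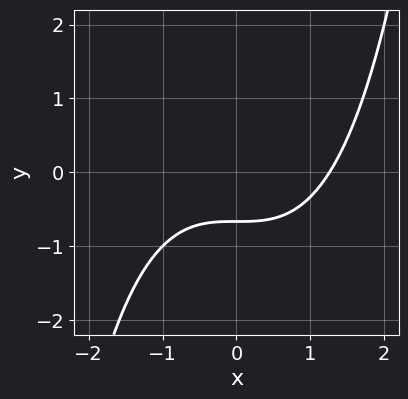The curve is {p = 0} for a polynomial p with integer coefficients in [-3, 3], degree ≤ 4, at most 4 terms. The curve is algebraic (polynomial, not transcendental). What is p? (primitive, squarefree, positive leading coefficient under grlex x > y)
The degree is 3 — the shape is more complex than any degree-2 curve.
Putting this together gives p.

x^3 - 3*y - 2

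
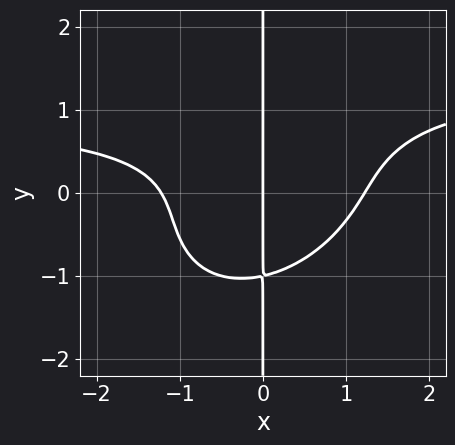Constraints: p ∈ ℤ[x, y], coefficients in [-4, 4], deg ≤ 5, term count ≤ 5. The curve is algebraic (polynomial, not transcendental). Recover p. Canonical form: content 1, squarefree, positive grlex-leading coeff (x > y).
2*x^3*y - 2*x^2*y^2 + 3*x*y^3 - 2*x^3 + 3*x

1. Degree: a generic line meets the curve in up to 4 points, so deg p = 4.
2. Checking where it meets the axes: it crosses the x-axis at the gridline x = 0; every point of the y-axis in the box is on the curve.
3. The integer polynomial consistent with all of this is the stated p.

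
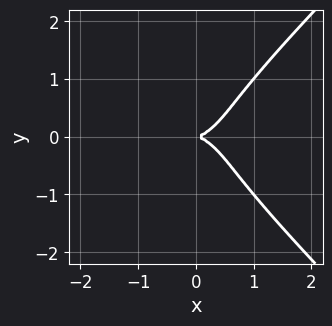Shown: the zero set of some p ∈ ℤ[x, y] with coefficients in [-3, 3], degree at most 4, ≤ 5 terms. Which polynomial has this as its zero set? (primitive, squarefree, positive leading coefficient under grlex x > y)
(a) Degree: the shape is more complex than any degree-3 curve, so deg p = 4.
(b) Symmetries: mirror symmetry y ↦ −y ⇒ only even powers of y.
(c) Observable constraints: it meets the y-axis at y = 0 (among the integer gridlines); it meets the x-axis at x = 0 (among the integer gridlines).
(d) Solving for integer coefficients yields p as stated.

3*x^2*y^2 - 3*y^4 + 2*x^3 - 2*y^2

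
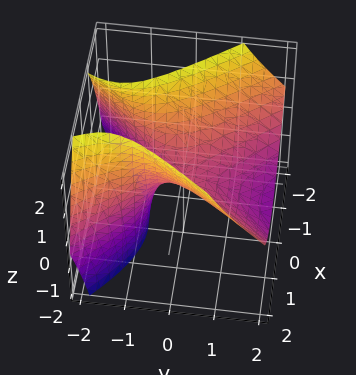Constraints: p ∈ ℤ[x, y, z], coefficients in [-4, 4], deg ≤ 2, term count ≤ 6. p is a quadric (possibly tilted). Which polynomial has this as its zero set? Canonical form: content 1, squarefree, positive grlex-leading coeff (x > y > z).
(a) The degree is 2 — no degree-1 surface has this shape.
(b) Observable constraints: it meets the x-axis at x = 0 (among the integer gridlines); it meets the z-axis at z = 0 (among the integer gridlines); it crosses the y-axis at the gridline y = 0.
(c) Putting this together gives p.

3*x^2 - 2*y^2 - 3*y*z - 3*z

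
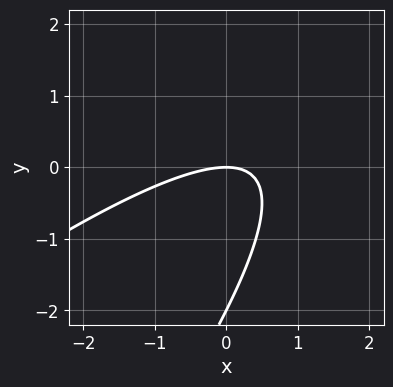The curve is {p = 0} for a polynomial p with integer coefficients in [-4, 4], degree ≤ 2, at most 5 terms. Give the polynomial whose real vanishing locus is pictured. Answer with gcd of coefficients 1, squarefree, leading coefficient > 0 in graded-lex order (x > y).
x^2 - 2*x*y + y^2 + 2*y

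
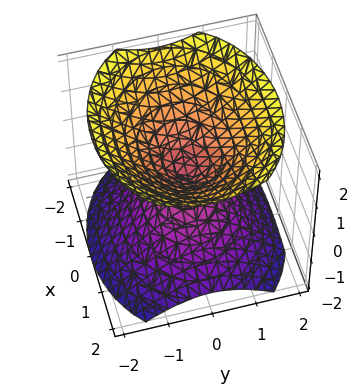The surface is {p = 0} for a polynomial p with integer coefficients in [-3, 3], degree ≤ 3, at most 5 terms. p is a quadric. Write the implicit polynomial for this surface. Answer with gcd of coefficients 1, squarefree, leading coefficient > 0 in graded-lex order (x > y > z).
2*x^2 + 3*y^2 - 3*z^2

(a) There are 2 components. Treating them together as one polynomial.
(b) The degree is 2 — two nappes meeting at a single point; a quadric.
(c) Symmetries: the z ↦ −z reflection is a symmetry, so z appears only in even powers; the y ↦ −y reflection is a symmetry, so y appears only in even powers; mirror symmetry x ↦ −x ⇒ only even powers of x.
(d) Reading off the gridlines: one y-axis crossing is at y = 0; it crosses the z-axis at the gridline z = 0; one x-axis crossing is at x = 0.
(e) These observations pin down the coefficients.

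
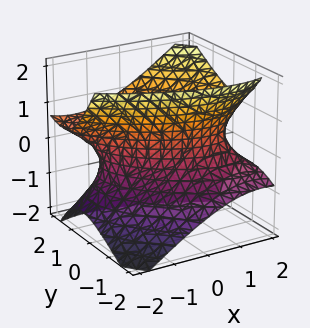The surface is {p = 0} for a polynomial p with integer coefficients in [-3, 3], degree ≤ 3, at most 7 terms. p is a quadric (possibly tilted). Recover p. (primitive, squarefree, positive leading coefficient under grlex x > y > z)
2*x^2 + 3*x*y + 3*y^2 - 3*y*z - 3*z^2 - 3

(a) Degree: no degree-1 surface has this shape, so deg p = 2.
(b) From the axis intercepts and sections: it misses every integer gridline on the z-axis; the y-axis gridline crossings are at y ∈ {-1, 1}.
(c) Putting this together gives p.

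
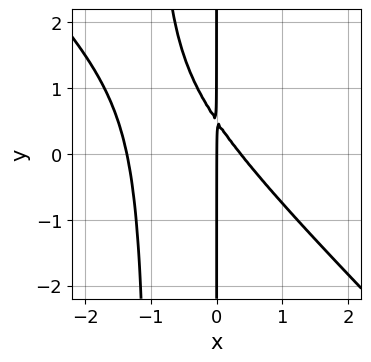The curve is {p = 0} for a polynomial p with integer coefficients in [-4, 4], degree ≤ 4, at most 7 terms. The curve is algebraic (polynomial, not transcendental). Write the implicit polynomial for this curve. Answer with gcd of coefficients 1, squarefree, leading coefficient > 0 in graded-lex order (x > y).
2*x^3 + 2*x^2*y + 2*x^2 + 2*x*y - x

First, the degree is 3 — a generic line meets the curve in up to 3 points.
Next, checking where it meets the axes: it crosses the x-axis at the gridline x = 0; the visible y-axis segment lies entirely on the curve.
Finally, assembling these constraints gives the stated polynomial.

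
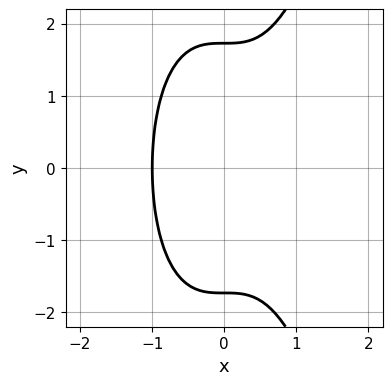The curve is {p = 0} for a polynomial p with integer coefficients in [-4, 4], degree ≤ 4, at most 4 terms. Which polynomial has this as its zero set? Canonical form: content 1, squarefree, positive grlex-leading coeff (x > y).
1. The degree is 3 — a generic line meets the curve in up to 3 points.
2. Symmetries: it's symmetric under y → −y, forcing even powers of y.
3. From the visible intercepts: it meets the x-axis at x = -1 (among the integer gridlines).
4. Solving for integer coefficients yields p as stated.

3*x^3 - y^2 + 3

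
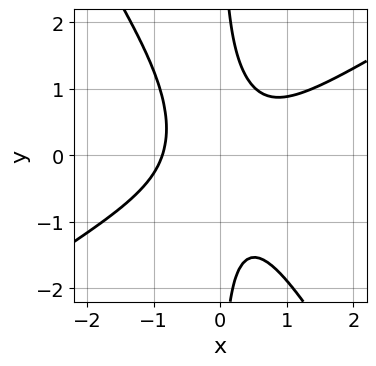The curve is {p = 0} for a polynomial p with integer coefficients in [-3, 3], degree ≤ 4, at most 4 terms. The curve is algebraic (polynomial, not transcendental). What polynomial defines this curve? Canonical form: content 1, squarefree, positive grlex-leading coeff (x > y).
3*x^3 - 3*x^2*y - 3*x*y^2 + 2

First, deg p = 3.
Next, against the integer gridlines: no y-intercept at any integer in the box.
Finally, solving for integer coefficients yields p as stated.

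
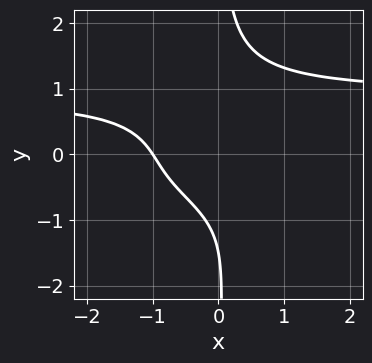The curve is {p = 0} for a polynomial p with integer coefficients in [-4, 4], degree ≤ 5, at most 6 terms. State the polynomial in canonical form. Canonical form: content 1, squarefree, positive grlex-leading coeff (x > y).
3*x*y^3 + x*y^2 - 3*x - 2*y - 3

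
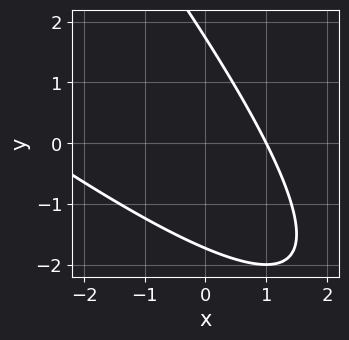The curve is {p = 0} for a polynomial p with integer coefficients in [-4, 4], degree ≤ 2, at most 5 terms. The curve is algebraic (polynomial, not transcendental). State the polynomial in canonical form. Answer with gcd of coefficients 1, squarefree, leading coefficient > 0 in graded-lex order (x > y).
First, deg p = 2. The shape is more complex than any degree-1 curve.
Next, checking where it meets the axes: it crosses the x-axis at the gridline x = 1.
Finally, matching integer coefficients to the picture gives p.

x^2 + 2*x*y + y^2 + 2*x - 3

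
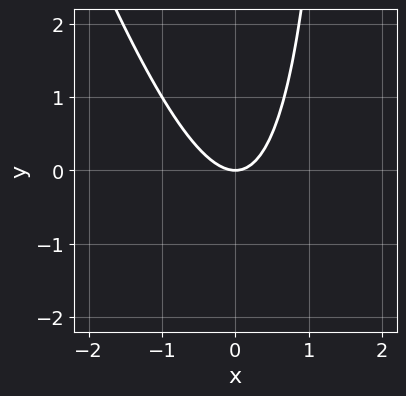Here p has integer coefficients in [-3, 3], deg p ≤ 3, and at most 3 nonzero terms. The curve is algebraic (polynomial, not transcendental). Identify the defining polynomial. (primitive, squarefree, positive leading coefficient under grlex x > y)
3*x^2 + x*y - 2*y

The degree is 2 — a generic line meets the curve in up to 2 points.
Against the integer gridlines: one y-axis crossing is at y = 0; one x-axis crossing is at x = 0.
Assembling these constraints gives the stated polynomial.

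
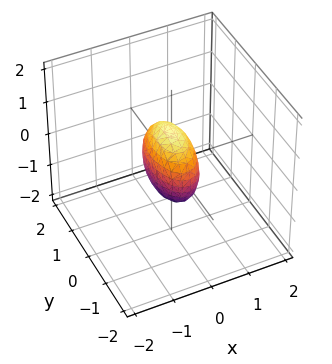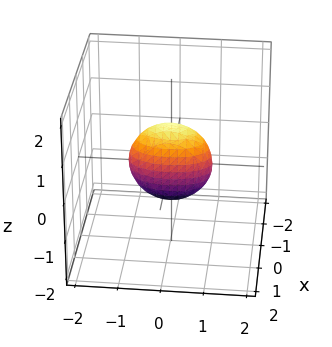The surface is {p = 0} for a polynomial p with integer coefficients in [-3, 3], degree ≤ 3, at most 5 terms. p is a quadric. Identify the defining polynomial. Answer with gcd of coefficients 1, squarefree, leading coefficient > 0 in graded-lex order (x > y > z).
First, the degree is 2 — bounded and convex; a quadric.
Next, symmetries: it's symmetric under x → −x, forcing even powers of x; the y ↦ −y reflection is a symmetry, so y appears only in even powers; mirror symmetry z ↦ −z ⇒ only even powers of z.
Next, from the visible intercepts: the z-axis gridline crossings are at z ∈ {-1, 1}; among the integer gridlines, it crosses the y-axis at y ∈ {-1, 1}.
Finally, matching integer coefficients to the picture gives p.

3*x^2 + y^2 + z^2 - 1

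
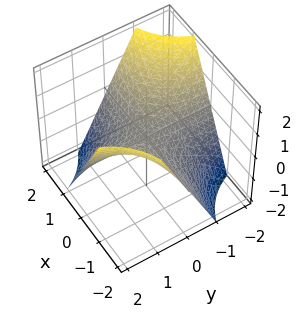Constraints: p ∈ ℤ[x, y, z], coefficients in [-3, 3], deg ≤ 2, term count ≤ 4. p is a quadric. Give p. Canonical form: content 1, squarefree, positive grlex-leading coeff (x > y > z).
Degree: a saddle surface; a quadric, so deg p = 2.
From the visible intercepts: every point of the y-axis in the box is on the surface; one z-axis crossing is at z = 0; the visible x-axis segment lies entirely on the surface.
Together with the visible shape, these determine p as stated.

x*y + z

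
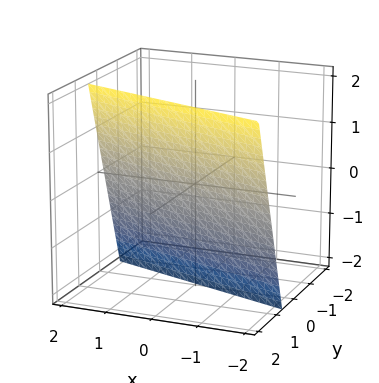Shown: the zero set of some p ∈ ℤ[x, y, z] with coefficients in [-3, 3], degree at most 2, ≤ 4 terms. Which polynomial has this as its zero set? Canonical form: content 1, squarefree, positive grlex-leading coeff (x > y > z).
1. deg p = 1. Every cross-section is a straight line — this is a plane.
2. From the visible intercepts: it meets the z-axis at z = -2 (among the integer gridlines); it meets the x-axis at x = 2 (among the integer gridlines).
3. These observations pin down the coefficients.

x + 3*y - z - 2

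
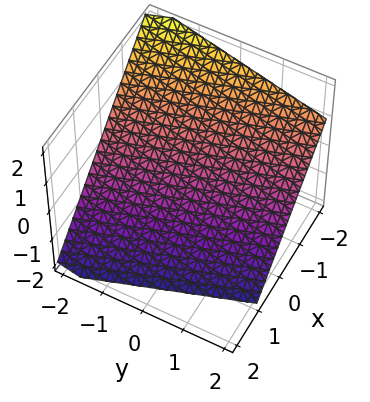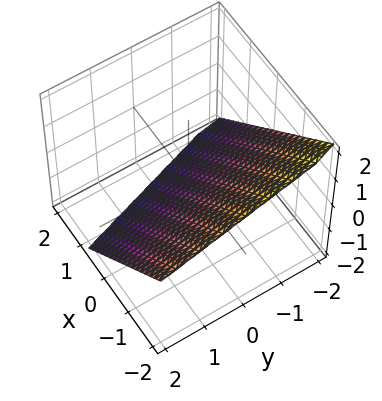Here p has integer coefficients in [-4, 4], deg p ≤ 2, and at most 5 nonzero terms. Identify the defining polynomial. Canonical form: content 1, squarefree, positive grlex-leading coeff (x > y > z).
First, deg p = 1.
Then, from the axis intercepts and sections: it crosses the y-axis at the gridline y = -2.
Finally, matching integer coefficients to the picture gives p.

3*x + y + 3*z + 2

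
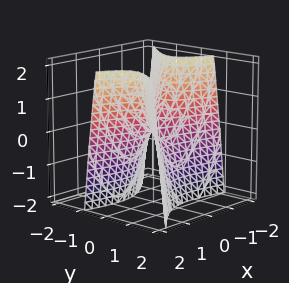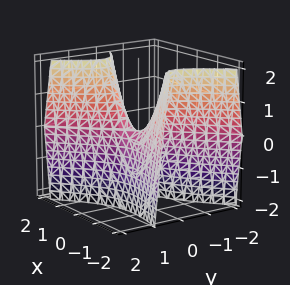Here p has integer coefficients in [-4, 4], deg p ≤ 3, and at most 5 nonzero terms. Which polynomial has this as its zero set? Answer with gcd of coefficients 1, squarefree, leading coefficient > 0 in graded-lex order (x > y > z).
First, deg p = 2. A generic line meets the surface in up to 2 points.
Next, reading off the gridlines: it meets the x-axis at x = 0 (among the integer gridlines); it meets the y-axis at y = 0 (among the integer gridlines); one z-axis crossing is at z = 0.
Finally, assembling these constraints gives the stated polynomial.

x^2 + 2*x*y - 3*y^2 - z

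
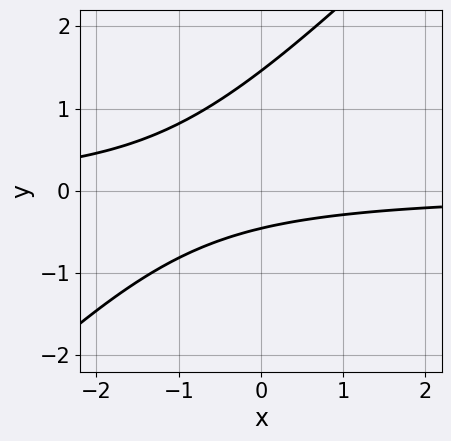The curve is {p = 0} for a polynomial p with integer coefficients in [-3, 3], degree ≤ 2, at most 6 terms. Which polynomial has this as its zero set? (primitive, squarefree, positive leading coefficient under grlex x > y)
3*x*y - 3*y^2 + 3*y + 2

(a) Degree: a generic line meets the curve in up to 2 points, so deg p = 2.
(b) Reading off the gridlines: it misses every integer gridline on the x-axis.
(c) Matching integer coefficients to the picture gives p.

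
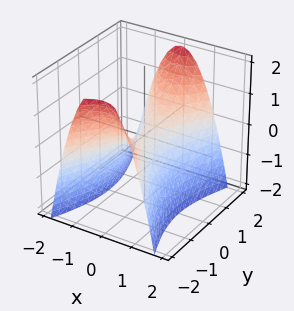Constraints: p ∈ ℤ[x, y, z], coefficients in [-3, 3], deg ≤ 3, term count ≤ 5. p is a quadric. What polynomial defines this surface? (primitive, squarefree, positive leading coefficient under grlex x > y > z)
(a) deg p = 2.
(b) Symmetries: it's symmetric under x → −x, forcing even powers of x; mirror symmetry y ↦ −y ⇒ only even powers of y.
(c) Checking where it meets the axes: it crosses the y-axis at the gridline y = 0; it meets the x-axis at x = 0 (among the integer gridlines).
(d) These observations pin down the coefficients.

3*x^2 - y^2 + 2*z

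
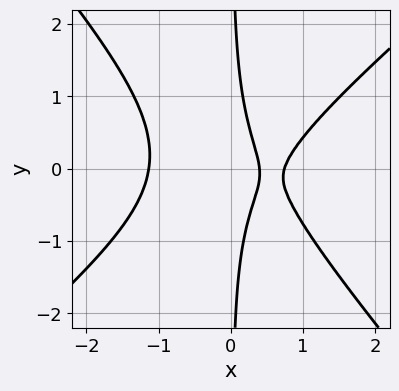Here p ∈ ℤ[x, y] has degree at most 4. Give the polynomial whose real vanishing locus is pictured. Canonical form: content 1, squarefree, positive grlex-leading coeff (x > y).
Degree: a generic line meets the curve in up to 3 points, so deg p = 3.
From the axis intercepts and sections: no y-intercept at any integer in the box.
Fitting integer coefficients to these (and the overall shape) gives p.

3*x^3 - x^2*y - 3*x*y^2 - 3*x + 1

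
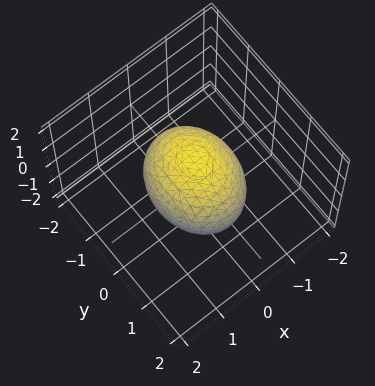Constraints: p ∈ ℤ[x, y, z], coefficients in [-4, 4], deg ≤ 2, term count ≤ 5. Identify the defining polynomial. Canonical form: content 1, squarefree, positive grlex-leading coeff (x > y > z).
3*x^2 + 2*y^2 + 2*z^2 - 3

1. Degree: a closed, bounded, convex surface; a quadric, so deg p = 2.
2. Symmetries: the y ↦ −y reflection is a symmetry, so y appears only in even powers; mirror symmetry x ↦ −x ⇒ only even powers of x; the z ↦ −z reflection is a symmetry, so z appears only in even powers.
3. From the axis intercepts and sections: among the integer gridlines, it crosses the x-axis at x ∈ {-1, 1}.
4. Together with the visible shape, these determine p as stated.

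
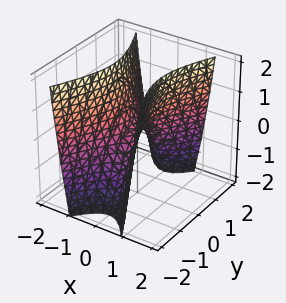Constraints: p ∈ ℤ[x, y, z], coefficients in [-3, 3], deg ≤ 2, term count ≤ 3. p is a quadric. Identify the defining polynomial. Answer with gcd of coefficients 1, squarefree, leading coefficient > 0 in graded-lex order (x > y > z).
3*x^2 - y^2 - z

First, degree: a saddle surface; a quadric, so deg p = 2.
Then, symmetries: the x ↦ −x reflection is a symmetry, so x appears only in even powers; mirror symmetry y ↦ −y ⇒ only even powers of y.
Then, from the visible intercepts: it crosses the y-axis at the gridline y = 0; it meets the z-axis at z = 0 (among the integer gridlines); it meets the x-axis at x = 0 (among the integer gridlines).
Finally, these observations pin down the coefficients.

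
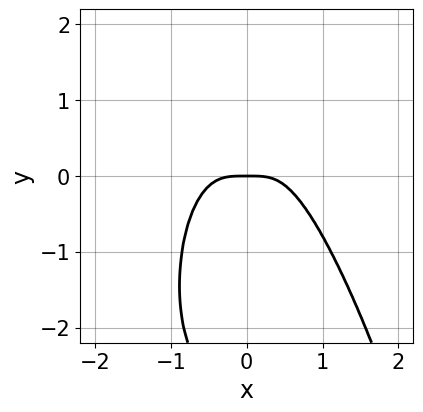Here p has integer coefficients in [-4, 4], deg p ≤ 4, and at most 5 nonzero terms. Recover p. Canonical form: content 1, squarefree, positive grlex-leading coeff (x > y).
(a) The degree is 4 — no degree-3 curve has this shape.
(b) Observable constraints: one x-axis crossing is at x = 0; it crosses the y-axis at the gridline y = 0.
(c) Assembling these constraints gives the stated polynomial.

3*x^4 + 2*x^2*y - x*y^2 + y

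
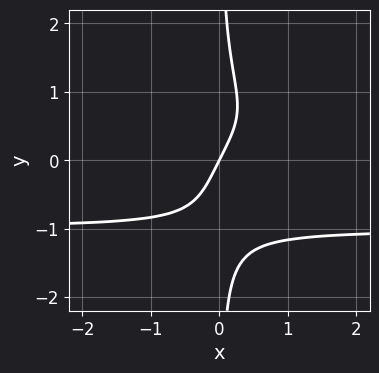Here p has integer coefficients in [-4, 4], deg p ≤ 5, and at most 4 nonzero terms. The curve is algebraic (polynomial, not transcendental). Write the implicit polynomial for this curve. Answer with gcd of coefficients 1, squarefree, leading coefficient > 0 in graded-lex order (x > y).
2*x*y^3 + 2*x - y

The degree is 4 — a generic line meets the curve in up to 4 points.
From the axis intercepts and sections: it meets the x-axis at x = 0 (among the integer gridlines); one y-axis crossing is at y = 0.
Together with the visible shape, these determine p as stated.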